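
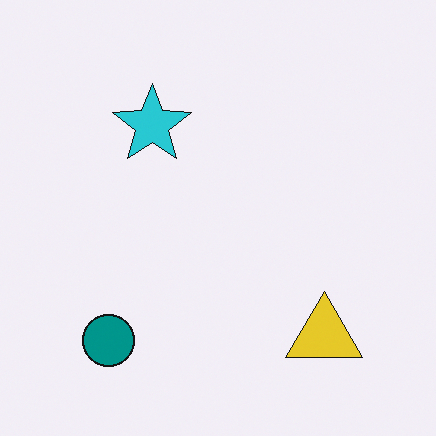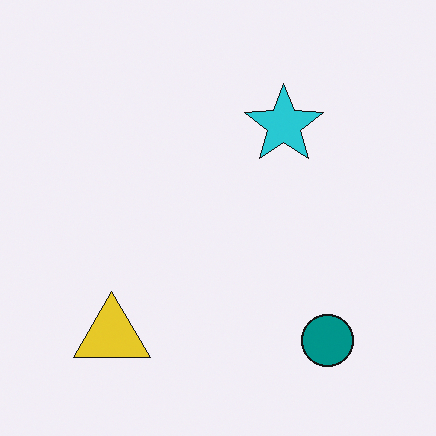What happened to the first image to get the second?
Flipped horizontally (left ↔ right).

The teal circle is in the bottom-left of the first image and the bottom-right of the second — shapes on opposite sides of the vertical midline have swapped in a mirror flip.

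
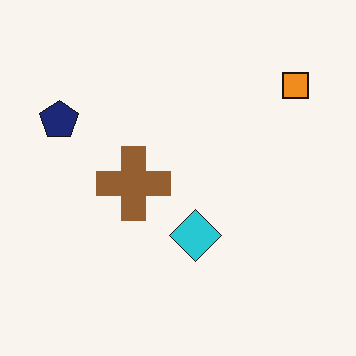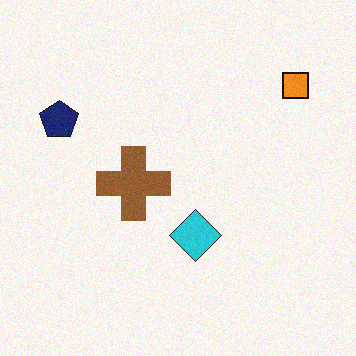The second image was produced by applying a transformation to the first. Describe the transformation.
It was degraded with a light layer of grain.

Random speckle covers the whole image, including the flat background.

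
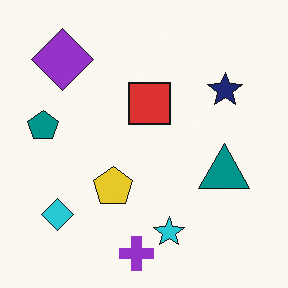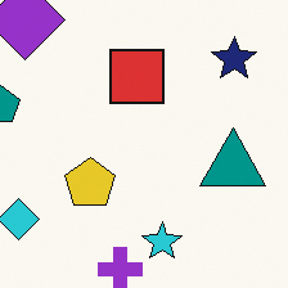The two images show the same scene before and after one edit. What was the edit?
This is the original image cropped slightly and scaled back up.

The visible shapes are larger and the field of view is narrower; shapes near the original edges may be partly or wholly outside the frame — a crop-and-rescale.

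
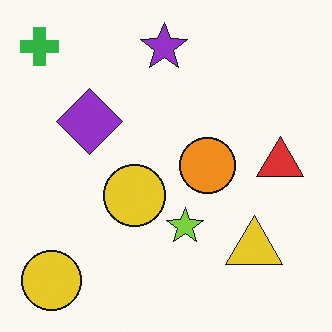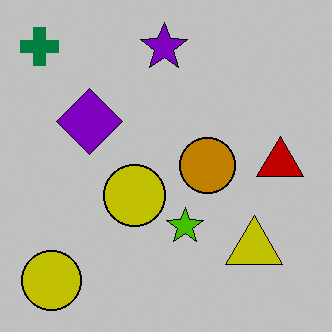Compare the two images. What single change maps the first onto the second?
This is the original image aggressively posterized.

Each flat color has snapped to a coarser quantized level — most visibly, the near-white background has dropped to a flat grey.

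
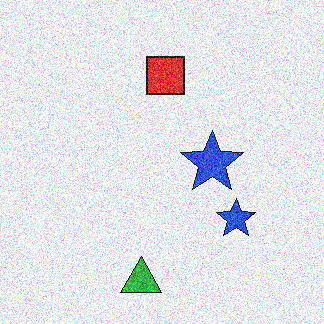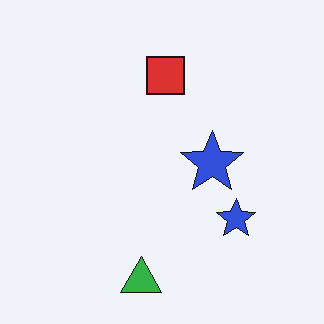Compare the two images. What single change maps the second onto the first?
This is the original image degraded with heavy additive noise.

Random speckle covers the whole image, including the flat background.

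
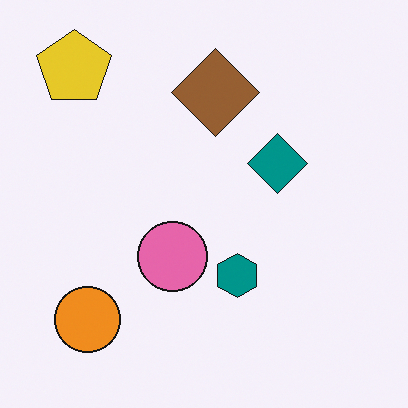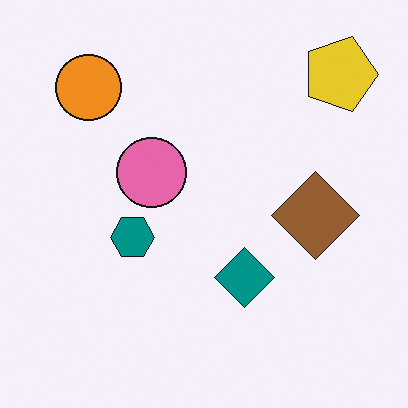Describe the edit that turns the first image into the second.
Rotated 90° clockwise.

The yellow pentagon sits in the top-left of the first image and the top-right of the second — consistent with a whole-image 90° clockwise rotation.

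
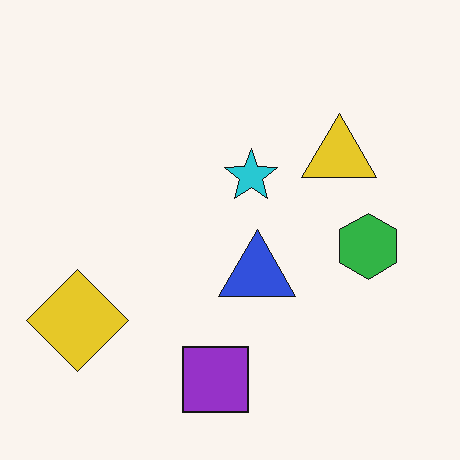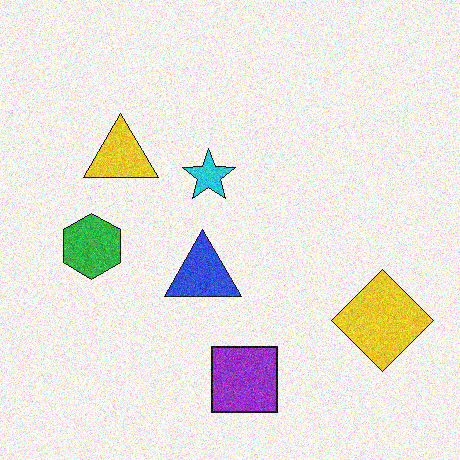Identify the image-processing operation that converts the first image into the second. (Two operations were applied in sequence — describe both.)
The second image is the first degraded with visible gaussian noise, then flipped horizontally (left ↔ right).

Random speckle covers the whole image, including the flat background. The yellow diamond is in the bottom-left of the first image and the bottom-right of the second — shapes on opposite sides of the vertical midline have swapped in a mirror flip.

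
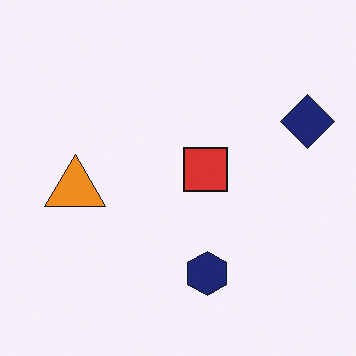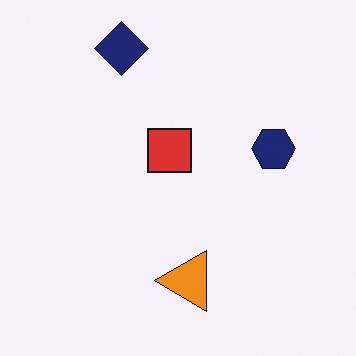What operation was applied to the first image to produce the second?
The image was rotated 90° counter-clockwise.

The navy diamond sits in the right of the first image and the top of the second — consistent with a whole-image 90° counter-clockwise rotation.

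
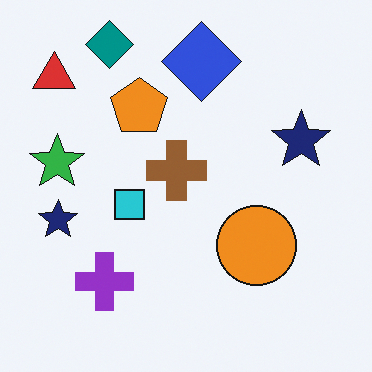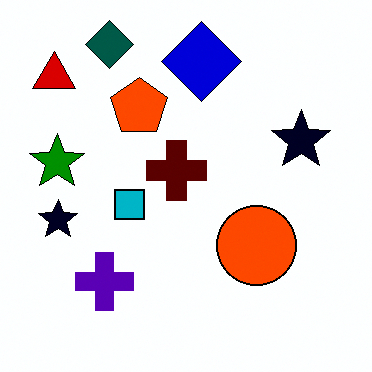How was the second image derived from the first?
The image was boosted in contrast.

Tones are pushed away from mid-grey across the whole image — a global contrast change.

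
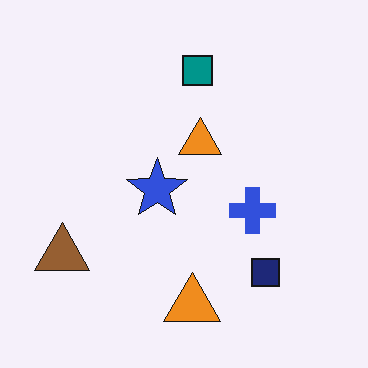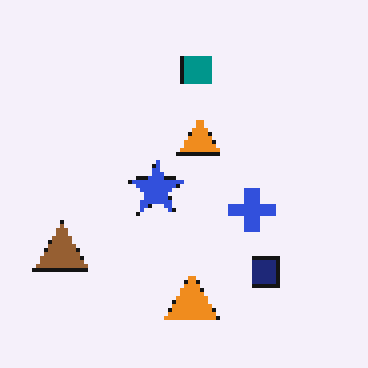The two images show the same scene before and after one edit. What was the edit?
The second image is the first lightly pixelated (a mild mosaic effect).

Shapes are reduced to large square blocks; fine edges and outlines are lost — a downscale-then-upscale (mosaic) effect.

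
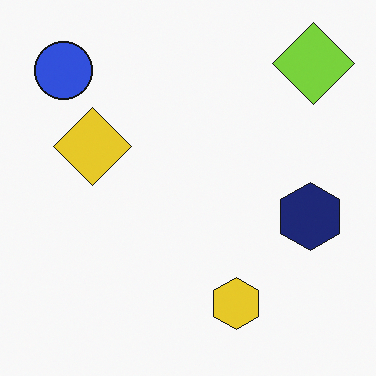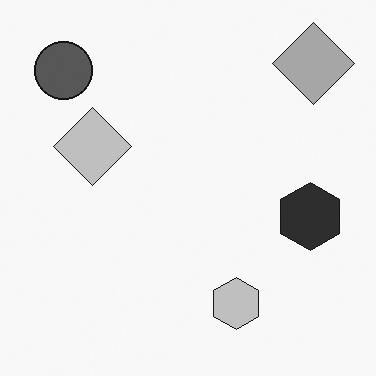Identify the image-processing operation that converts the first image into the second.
The second image is the first converted to grayscale.

All color is removed — every shape is now a shade of grey.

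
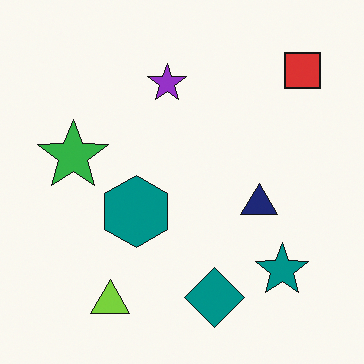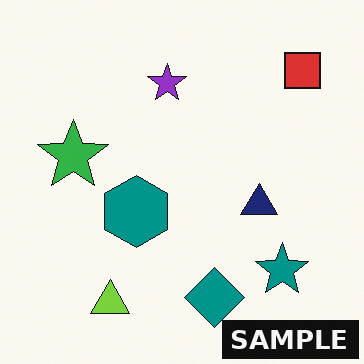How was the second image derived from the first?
Watermarked with the text "SAMPLE" in the lower-right corner.

A dark label reading "SAMPLE" appears in the lower-right corner.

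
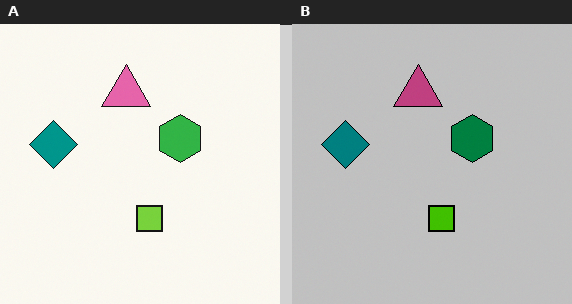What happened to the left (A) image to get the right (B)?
The image was heavily posterized to just a handful of flat colors.

Each flat color has snapped to a coarser quantized level — most visibly, the near-white background has dropped to a flat grey.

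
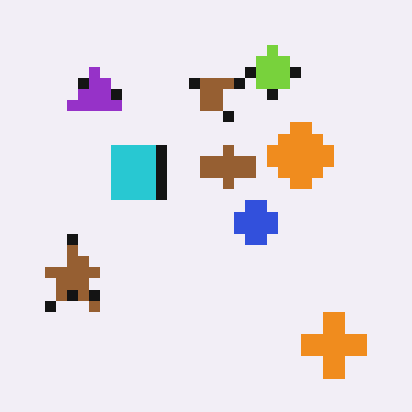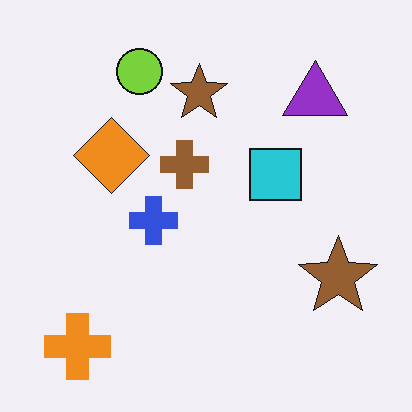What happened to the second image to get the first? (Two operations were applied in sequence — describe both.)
This is the original image heavily pixelated into large blocks, then flipped horizontally (left ↔ right).

Shapes are reduced to large square blocks; fine edges and outlines are lost — a downscale-then-upscale (mosaic) effect. The orange cross is in the bottom-left of the second image and the bottom-right of the first — shapes on opposite sides of the vertical midline have swapped in a mirror flip.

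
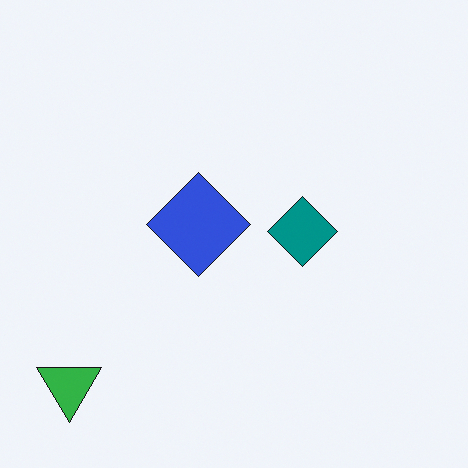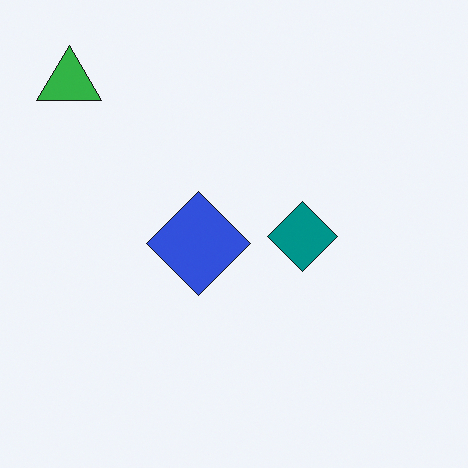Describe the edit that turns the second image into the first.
The image was flipped vertically (top ↔ bottom).

The green triangle is in the top-left of the second image and the bottom-left of the first — shapes on opposite sides of the horizontal midline have swapped in a mirror flip.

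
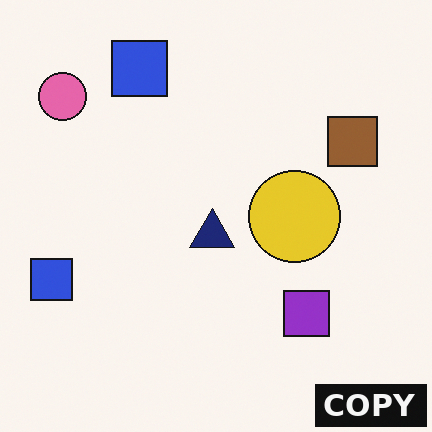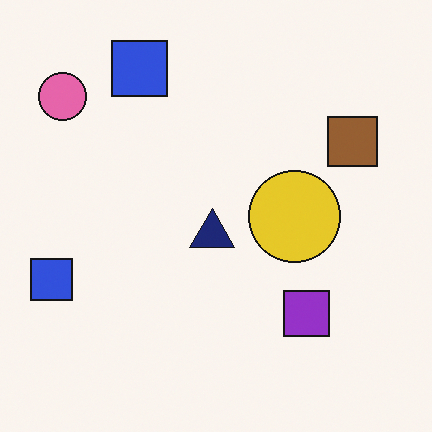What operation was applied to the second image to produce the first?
It was watermarked with the text "COPY" in the lower-right corner.

A dark label reading "COPY" appears in the lower-right corner.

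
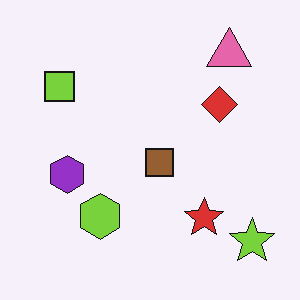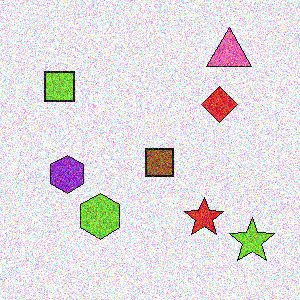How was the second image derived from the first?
The transformation is: degraded with heavy additive noise.

Random speckle covers the whole image, including the flat background.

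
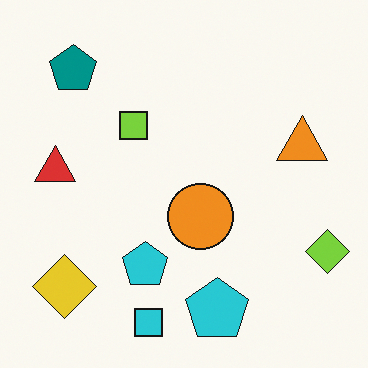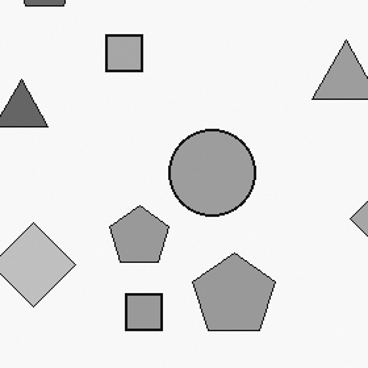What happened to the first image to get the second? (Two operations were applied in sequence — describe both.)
Converted to grayscale, then cropped to a modestly smaller region and rescaled.

All color is removed — every shape is now a shade of grey. The visible shapes are larger and the field of view is narrower; shapes near the original edges may be partly or wholly outside the frame — a crop-and-rescale.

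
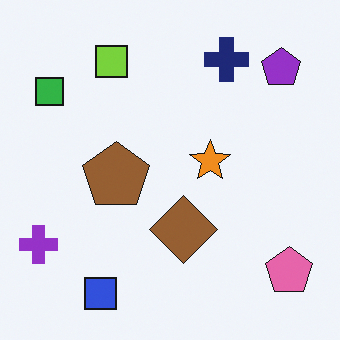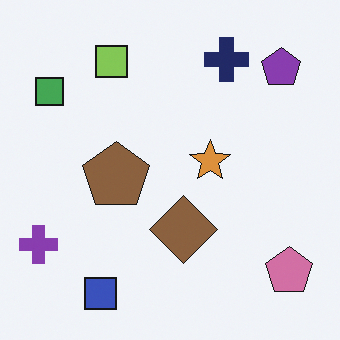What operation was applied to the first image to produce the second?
It was slightly desaturated.

All colors are more muted and greyish — a global saturation change.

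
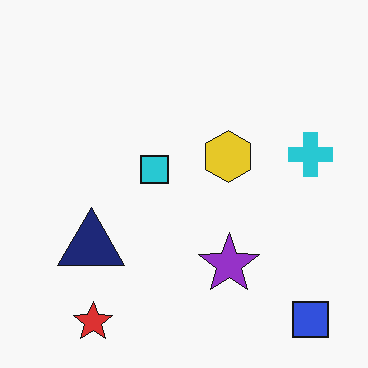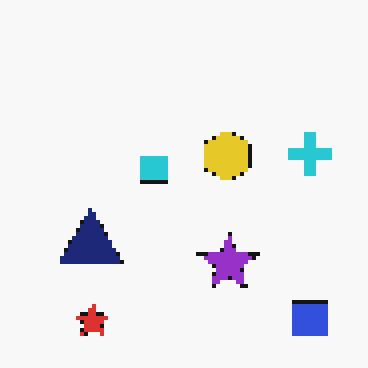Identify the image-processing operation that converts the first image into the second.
It was lightly pixelated (a mild mosaic effect).

Shapes are reduced to large square blocks; fine edges and outlines are lost — a downscale-then-upscale (mosaic) effect.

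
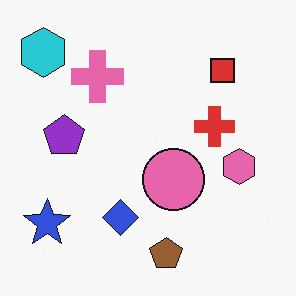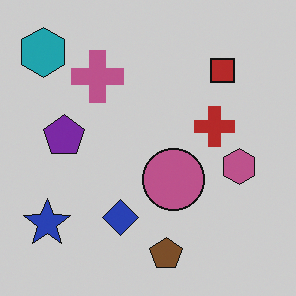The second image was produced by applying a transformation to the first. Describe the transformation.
Darkened a little.

Every pixel — background and shapes alike — is uniformly darkened.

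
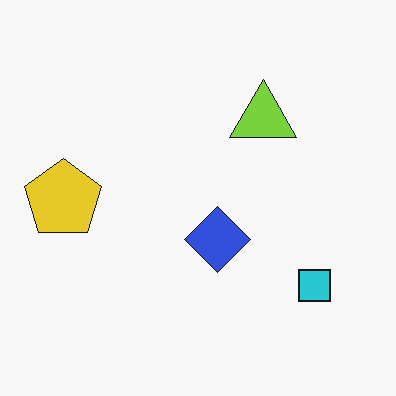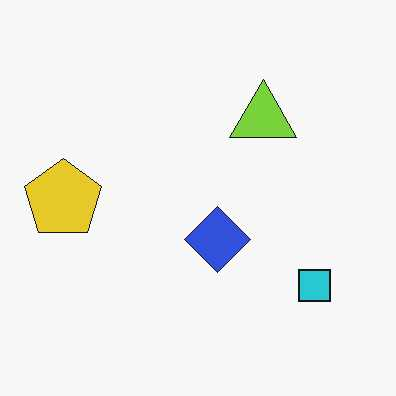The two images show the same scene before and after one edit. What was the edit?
This is the original image given moderate JPEG compression.

Blocky 8×8 compression artifacts appear around shape edges and the flat background shows ringing — characteristic JPEG degradation.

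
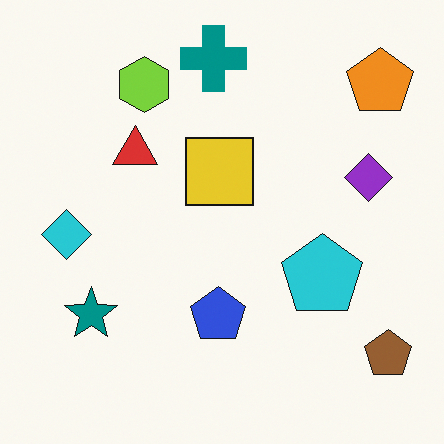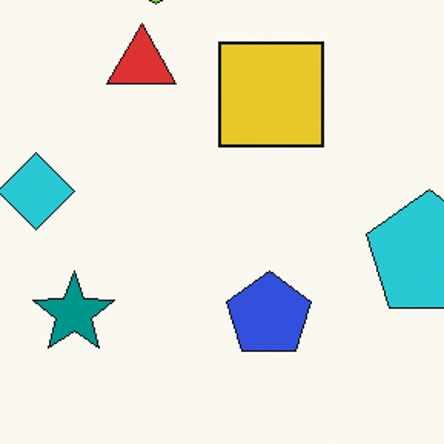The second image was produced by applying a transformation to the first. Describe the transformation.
The second image is the first cropped slightly and scaled back up.

The visible shapes are larger and the field of view is narrower; shapes near the original edges may be partly or wholly outside the frame — a crop-and-rescale.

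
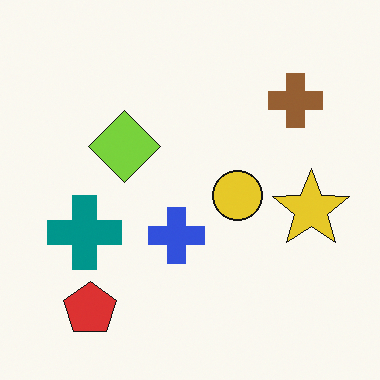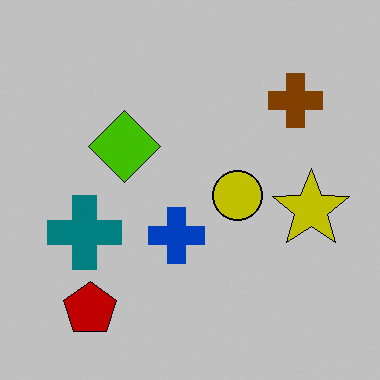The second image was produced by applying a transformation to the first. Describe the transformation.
This is the original image aggressively posterized.

Each flat color has snapped to a coarser quantized level — most visibly, the near-white background has dropped to a flat grey.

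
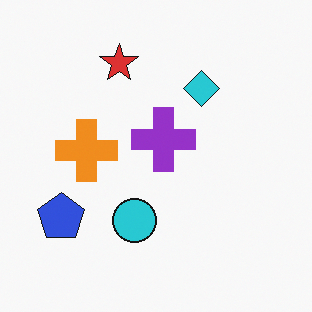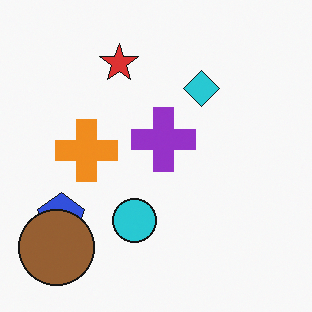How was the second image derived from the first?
The image was overlaid with an additional brown circle.

A brown circle appears in the second image that is absent from the first.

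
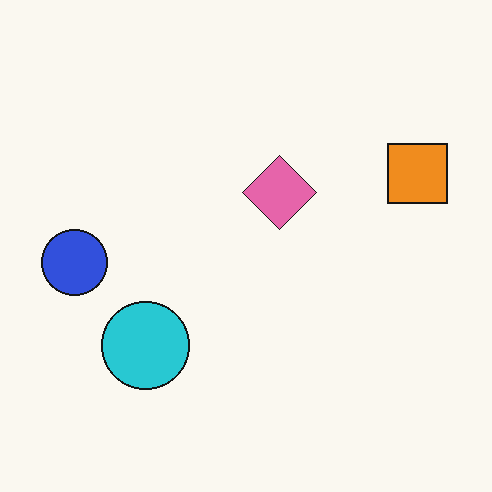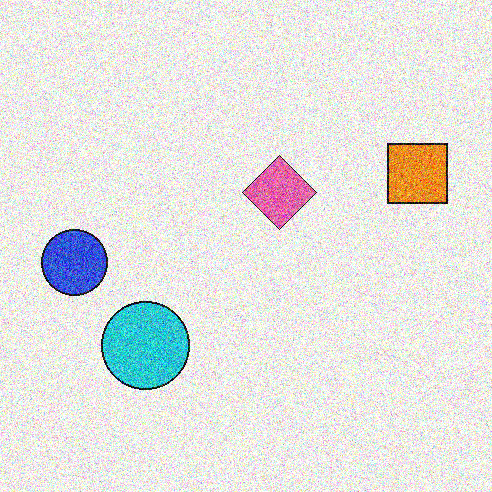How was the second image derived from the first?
Degraded with heavy additive noise.

Random speckle covers the whole image, including the flat background.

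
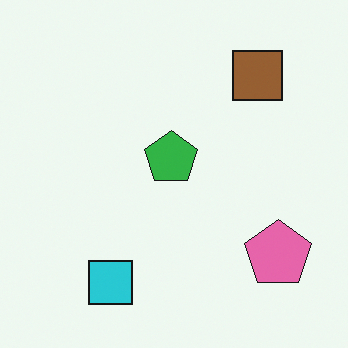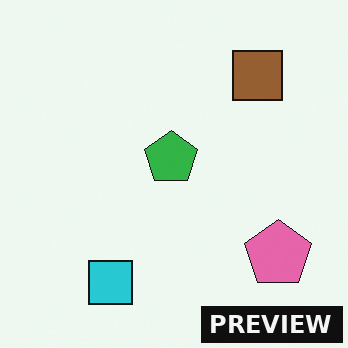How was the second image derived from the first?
The image was watermarked with the text "PREVIEW" in the lower-right corner.

A dark label reading "PREVIEW" appears in the lower-right corner.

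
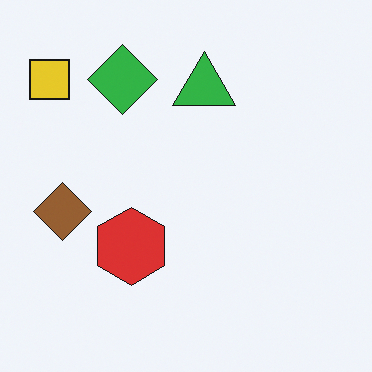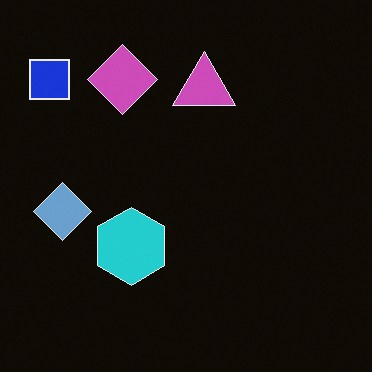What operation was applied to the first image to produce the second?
The image was color-inverted (negative).

The light background has become dark and every shape's color is its complement — a photographic negative.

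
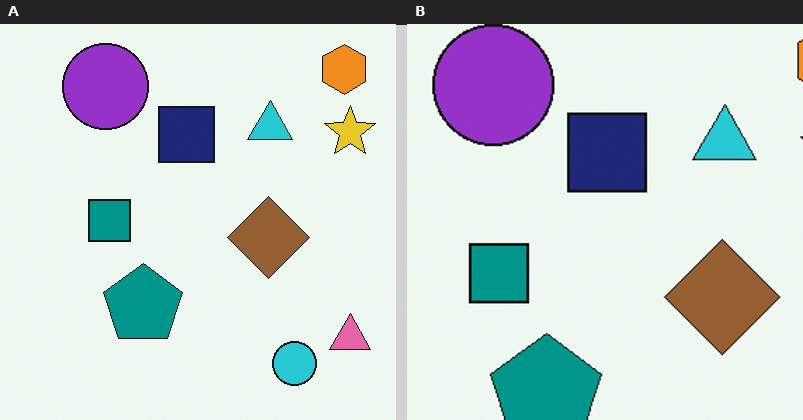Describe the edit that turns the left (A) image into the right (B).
Cropped slightly and scaled back up.

The visible shapes are larger and the field of view is narrower; shapes near the original edges may be partly or wholly outside the frame — a crop-and-rescale.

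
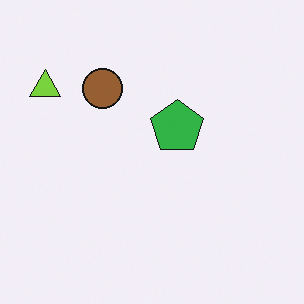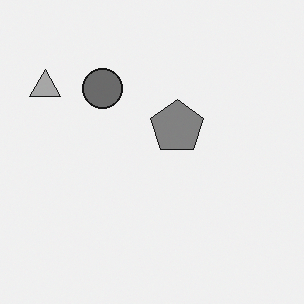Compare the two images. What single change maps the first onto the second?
This is the original image converted to grayscale.

All color is removed — every shape is now a shade of grey.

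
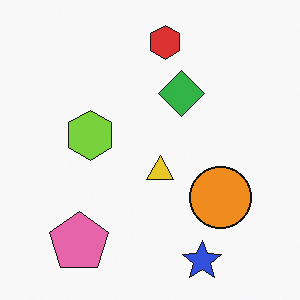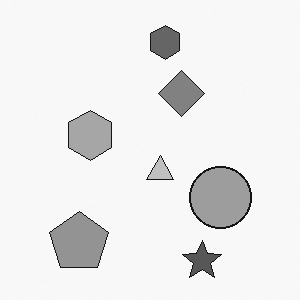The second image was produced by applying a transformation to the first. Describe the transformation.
The second image is the first converted to grayscale.

All color is removed — every shape is now a shade of grey.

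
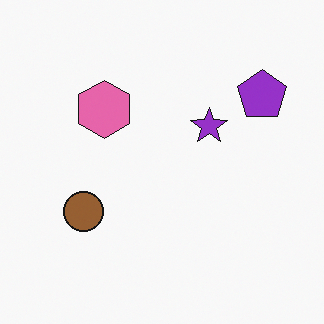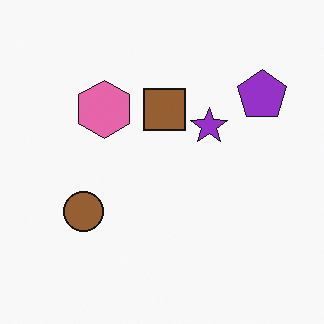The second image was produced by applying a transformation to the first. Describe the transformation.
It was overlaid with an additional brown square.

A brown square appears in the second image that is absent from the first.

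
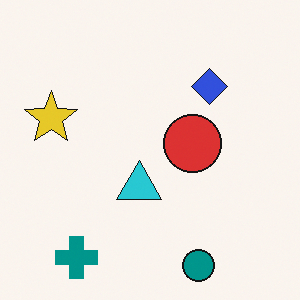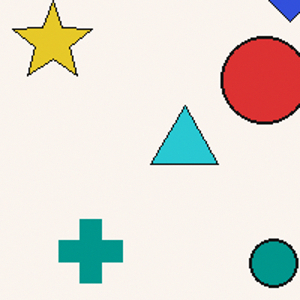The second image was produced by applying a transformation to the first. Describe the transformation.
The image was cropped slightly and scaled back up.

The visible shapes are larger and the field of view is narrower; shapes near the original edges may be partly or wholly outside the frame — a crop-and-rescale.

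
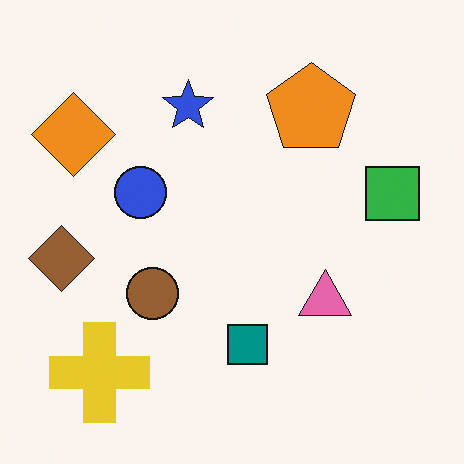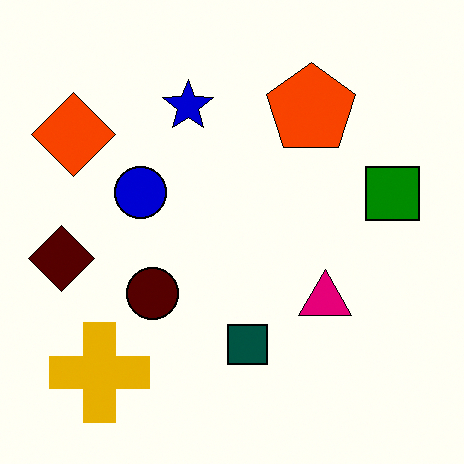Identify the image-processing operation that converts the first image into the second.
Given much higher contrast.

Tones are pushed away from mid-grey across the whole image — a global contrast change.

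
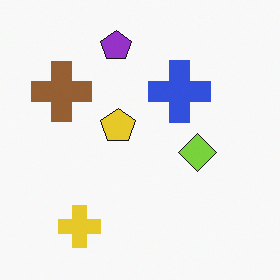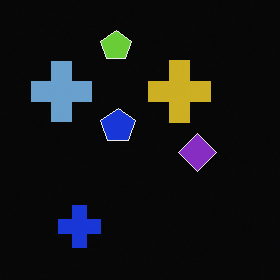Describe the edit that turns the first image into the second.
Color-inverted (negative).

The light background has become dark and every shape's color is its complement — a photographic negative.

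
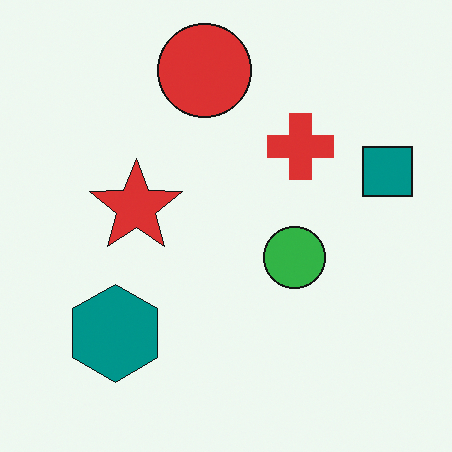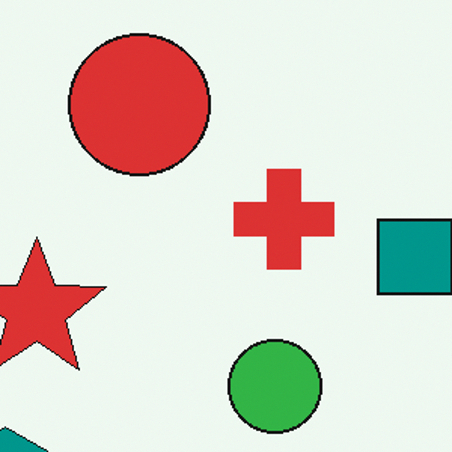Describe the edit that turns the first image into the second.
The second image is the first cropped slightly and scaled back up.

The visible shapes are larger and the field of view is narrower; shapes near the original edges may be partly or wholly outside the frame — a crop-and-rescale.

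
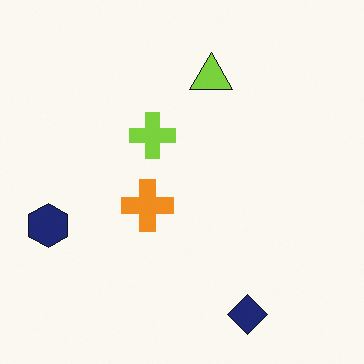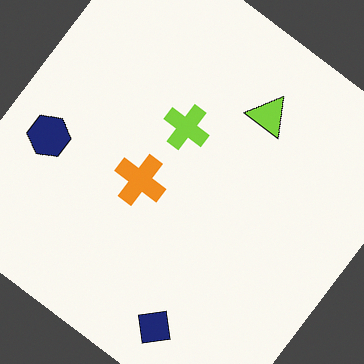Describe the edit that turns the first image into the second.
This is the original image rotated clockwise by a large amount — several tens of degrees.

Every shape is tilted by the same angle and the image corners show triangular fill wedges — a whole-image rotation by a non-right angle.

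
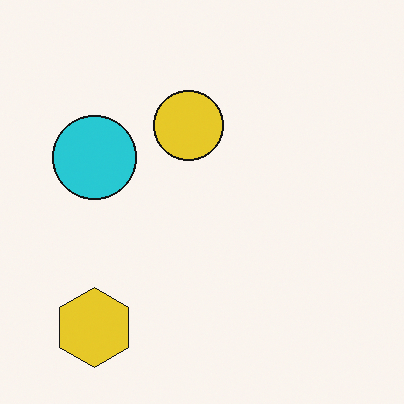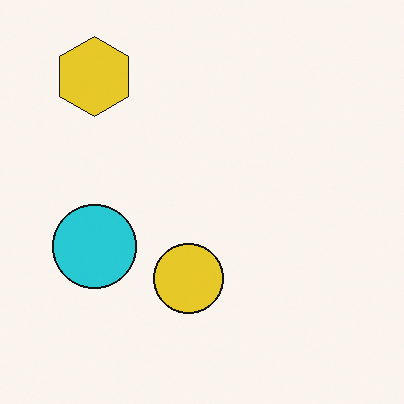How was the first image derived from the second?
The transformation is: flipped vertically (top ↔ bottom).

The yellow hexagon is in the top-left of the second image and the bottom-left of the first — shapes on opposite sides of the horizontal midline have swapped in a mirror flip.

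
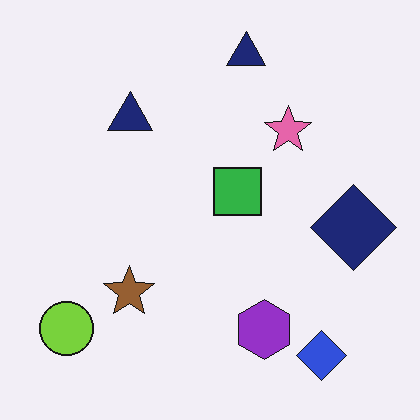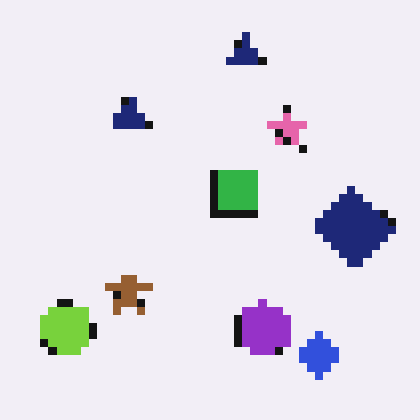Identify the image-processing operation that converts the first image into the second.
Pixelated into visible square blocks.

Shapes are reduced to large square blocks; fine edges and outlines are lost — a downscale-then-upscale (mosaic) effect.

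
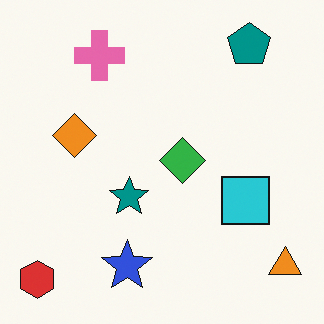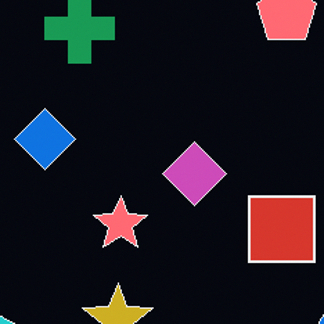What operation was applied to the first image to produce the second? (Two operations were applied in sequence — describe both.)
It was color-inverted (negative), then cropped to a modestly smaller region and rescaled.

The light background has become dark and every shape's color is its complement — a photographic negative. The visible shapes are larger and the field of view is narrower; shapes near the original edges may be partly or wholly outside the frame — a crop-and-rescale.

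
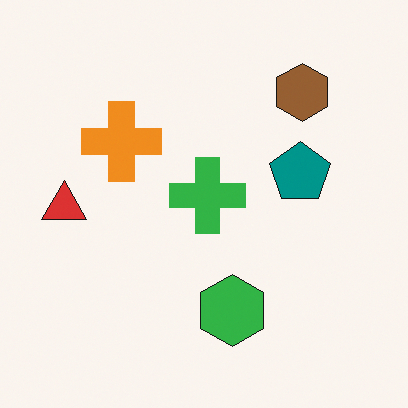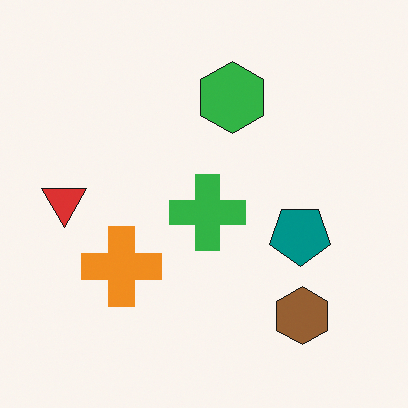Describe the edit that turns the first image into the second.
The transformation is: flipped vertically (top ↔ bottom).

The brown hexagon is in the top-right of the first image and the bottom-right of the second — shapes on opposite sides of the horizontal midline have swapped in a mirror flip.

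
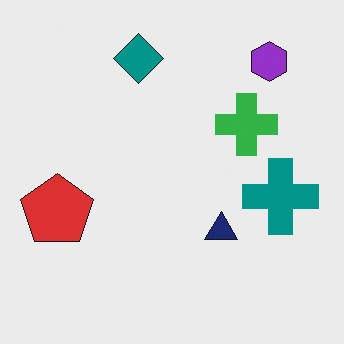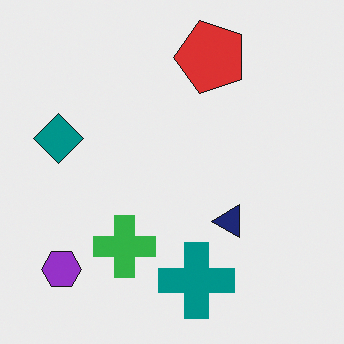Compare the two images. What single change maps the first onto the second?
This is the original image transposed (reflected across the top-left ↔ bottom-right diagonal).

Shapes have swapped their row and column positions — what was in the top-right is now in the bottom-left — a diagonal reflection.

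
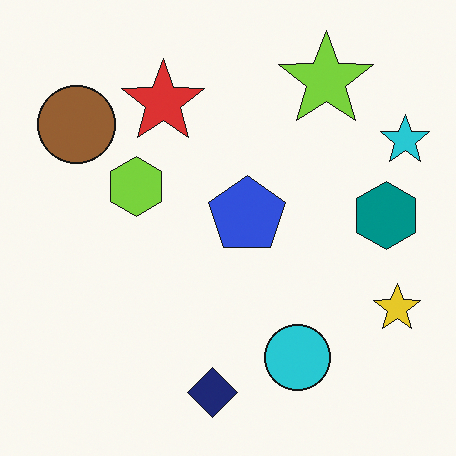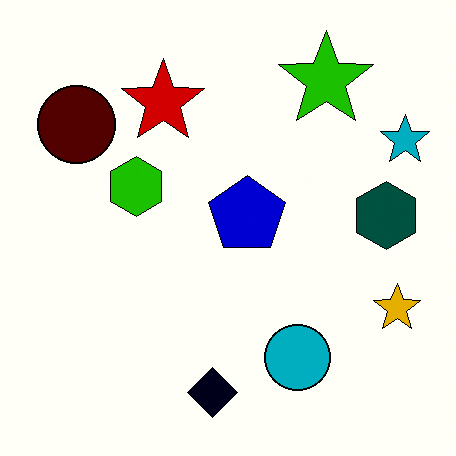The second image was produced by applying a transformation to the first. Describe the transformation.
The second image is the first boosted in contrast.

Tones are pushed away from mid-grey across the whole image — a global contrast change.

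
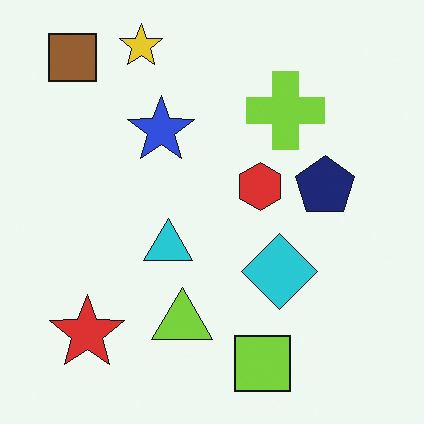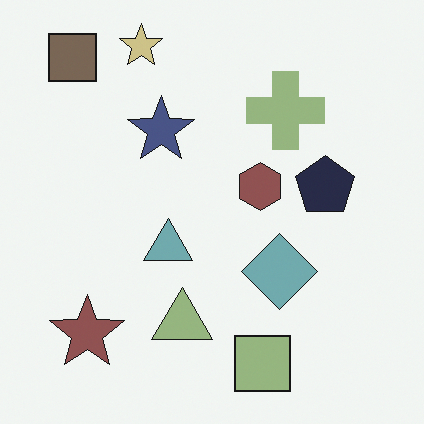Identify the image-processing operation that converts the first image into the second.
The transformation is: heavily desaturated.

All colors are more muted and greyish — a global saturation change.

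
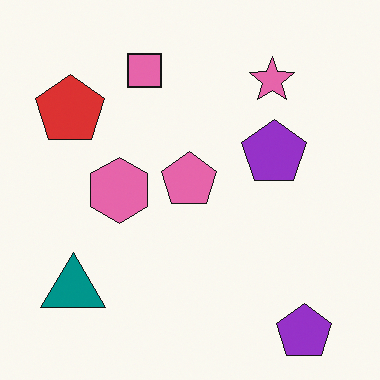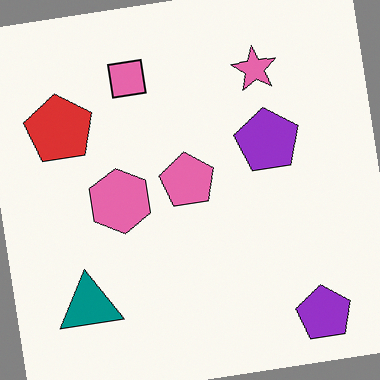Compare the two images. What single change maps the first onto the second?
It was rotated counter-clockwise by a slight angle.

Every shape is tilted by the same angle and the image corners show triangular fill wedges — a whole-image rotation by a non-right angle.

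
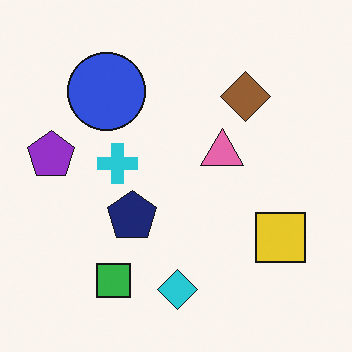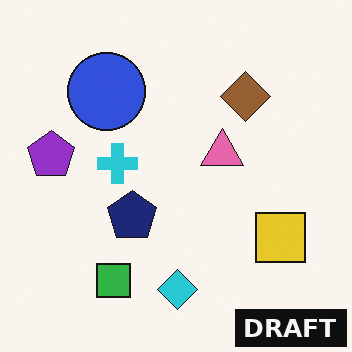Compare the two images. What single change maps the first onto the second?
It was watermarked with the text "DRAFT" in the lower-right corner.

A dark label reading "DRAFT" appears in the lower-right corner.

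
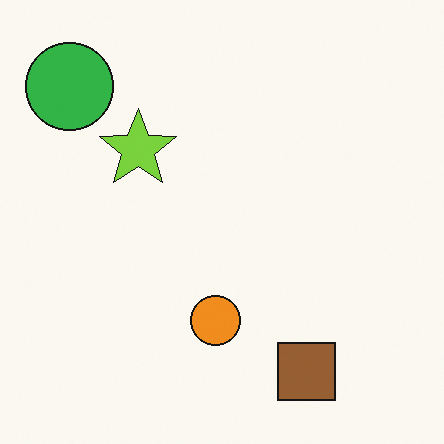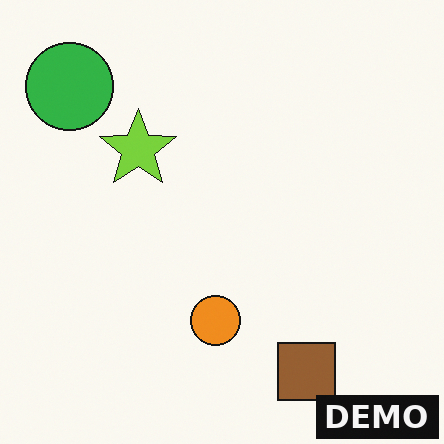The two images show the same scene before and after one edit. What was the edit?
The transformation is: watermarked with the text "DEMO" in the lower-right corner.

A dark label reading "DEMO" appears in the lower-right corner.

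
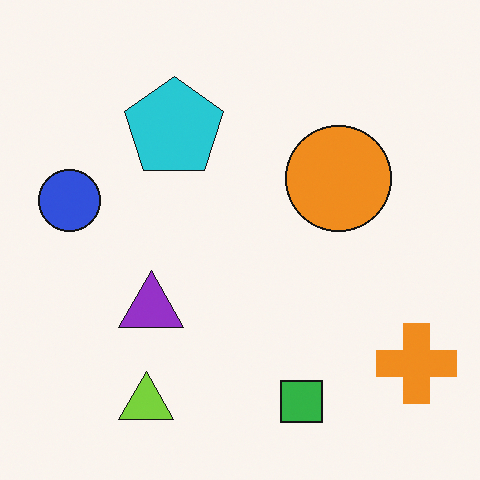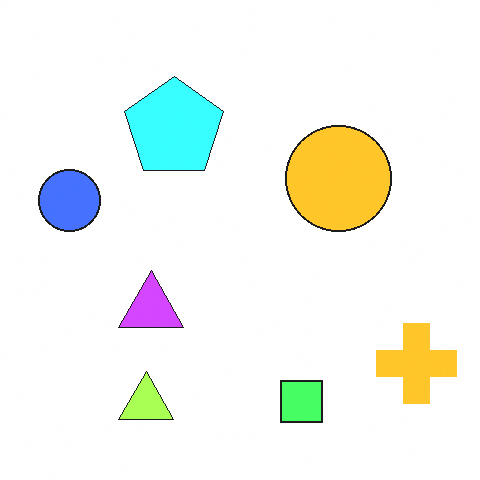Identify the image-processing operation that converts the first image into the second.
This is the original image brightened a lot.

Every pixel — background and shapes alike — is uniformly brightened.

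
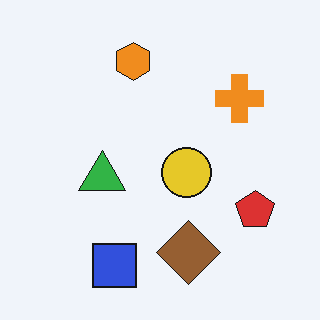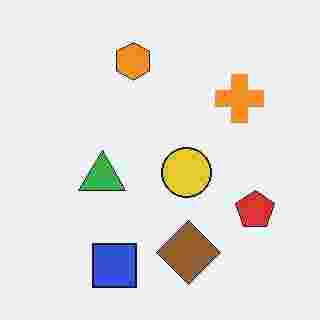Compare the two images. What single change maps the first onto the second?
It was heavily JPEG-compressed with obvious blocking artifacts.

Blocky 8×8 compression artifacts appear around shape edges and the flat background shows ringing — characteristic JPEG degradation.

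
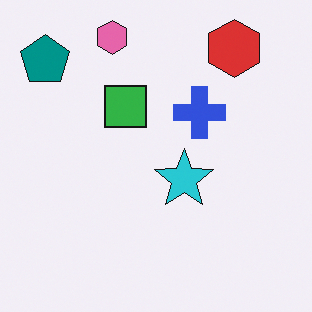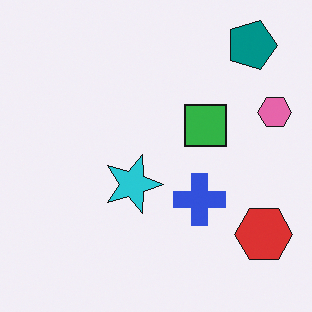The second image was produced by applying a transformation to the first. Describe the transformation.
The image was rotated 90° clockwise.

The teal pentagon sits in the top-left of the first image and the top-right of the second — consistent with a whole-image 90° clockwise rotation.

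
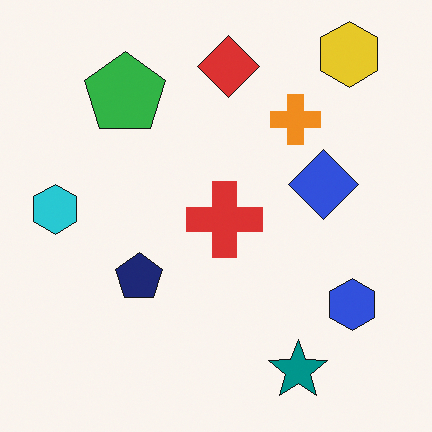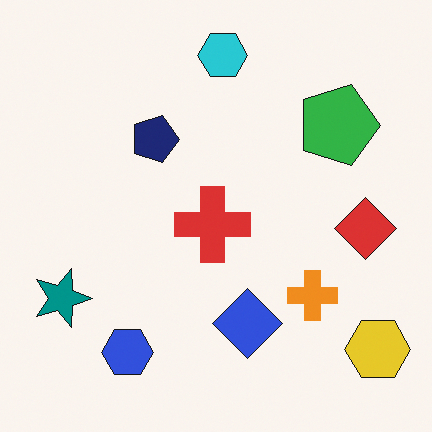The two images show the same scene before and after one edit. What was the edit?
The second image is the first rotated 90° clockwise.

The yellow hexagon sits in the top-right of the first image and the bottom-right of the second — consistent with a whole-image 90° clockwise rotation.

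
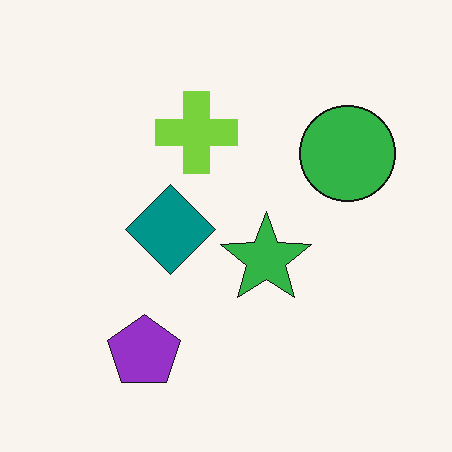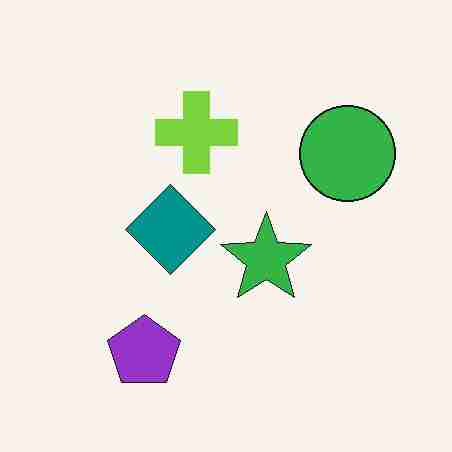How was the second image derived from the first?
It was degraded with heavy JPEG compression.

Blocky 8×8 compression artifacts appear around shape edges and the flat background shows ringing — characteristic JPEG degradation.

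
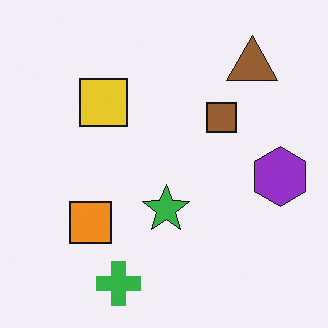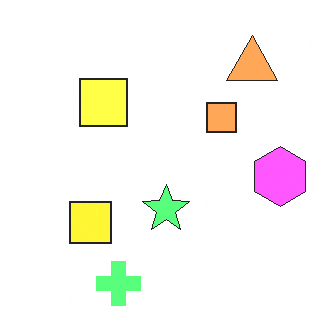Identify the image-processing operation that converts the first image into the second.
The transformation is: noticeably brightened.

Every pixel — background and shapes alike — is uniformly brightened.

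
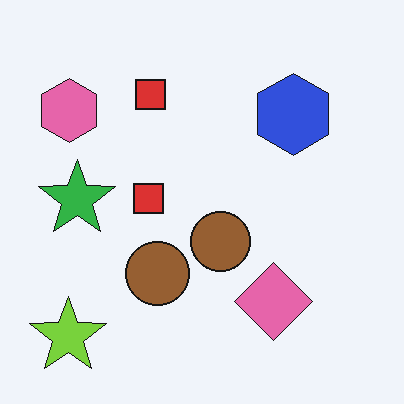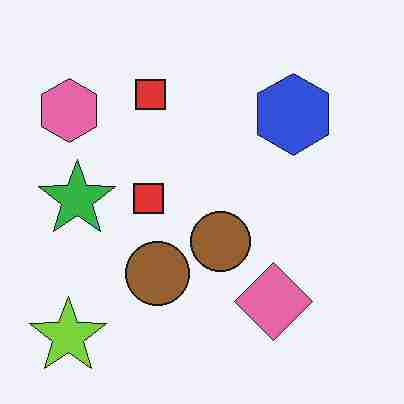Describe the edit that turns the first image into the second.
It was degraded with heavy JPEG compression.

Blocky 8×8 compression artifacts appear around shape edges and the flat background shows ringing — characteristic JPEG degradation.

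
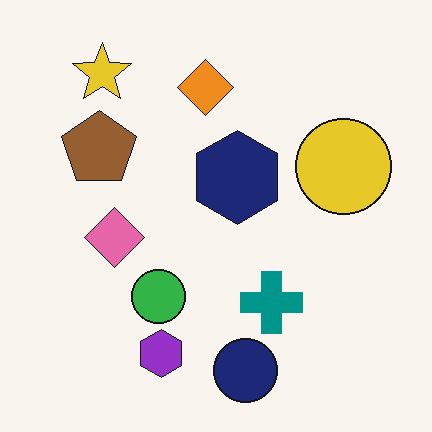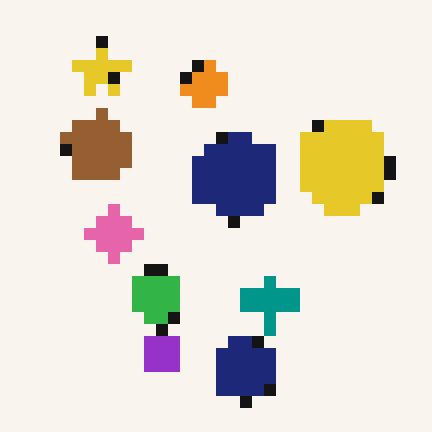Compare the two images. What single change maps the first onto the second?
It was heavily pixelated into large blocks.

Shapes are reduced to large square blocks; fine edges and outlines are lost — a downscale-then-upscale (mosaic) effect.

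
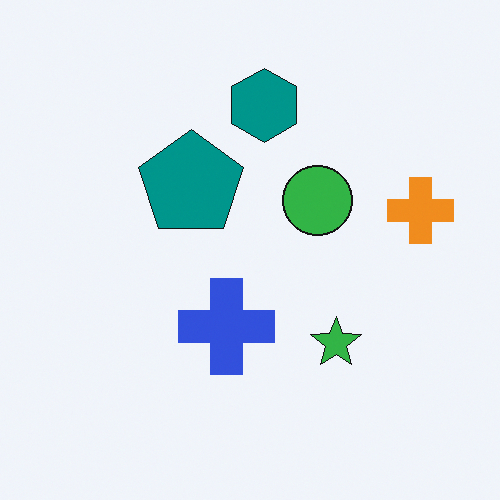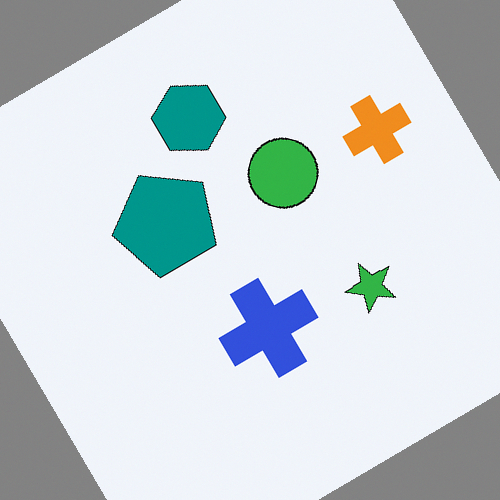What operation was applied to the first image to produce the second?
The transformation is: rotated counter-clockwise by a large amount — several tens of degrees.

Every shape is tilted by the same angle and the image corners show triangular fill wedges — a whole-image rotation by a non-right angle.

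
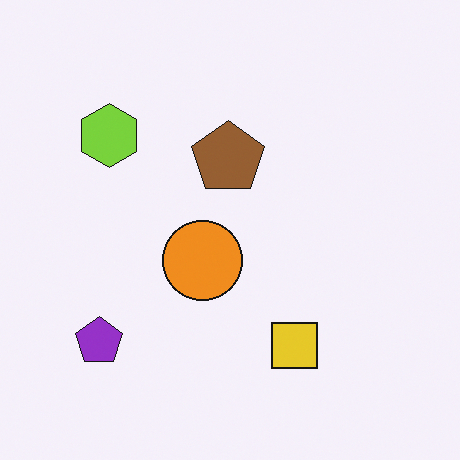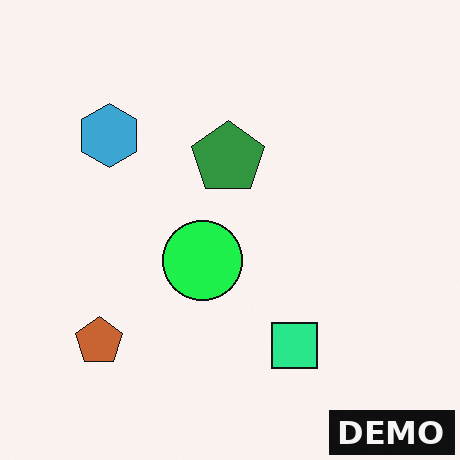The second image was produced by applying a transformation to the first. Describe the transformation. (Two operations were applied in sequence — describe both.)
The image was hue-shifted through roughly a third of the color wheel, then watermarked with the text "DEMO" in the lower-right corner.

Every shape's color has rotated by the same amount around the hue wheel — a uniform hue shift. A dark label reading "DEMO" appears in the lower-right corner.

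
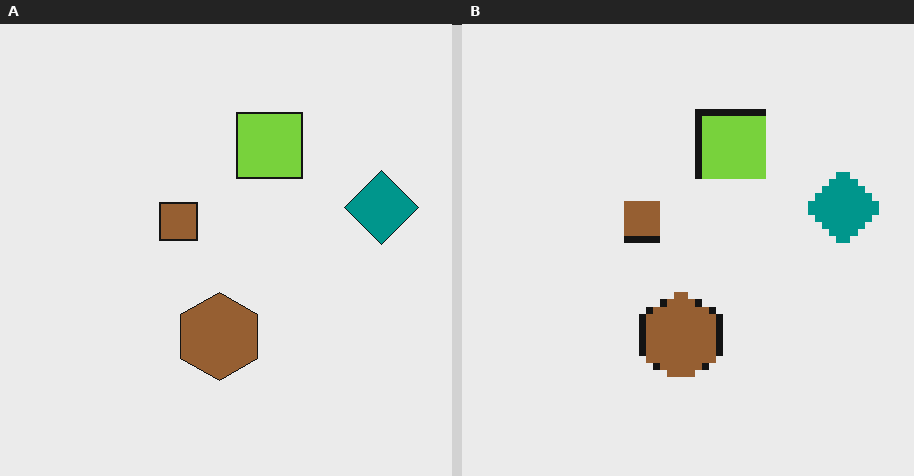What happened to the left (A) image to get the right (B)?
Pixelated into visible square blocks.

Shapes are reduced to large square blocks; fine edges and outlines are lost — a downscale-then-upscale (mosaic) effect.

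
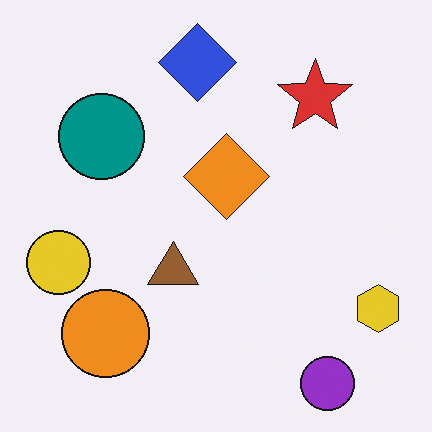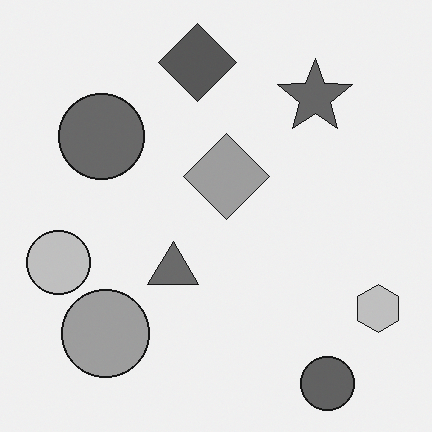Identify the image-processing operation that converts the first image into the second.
This is the original image converted to grayscale.

All color is removed — every shape is now a shade of grey.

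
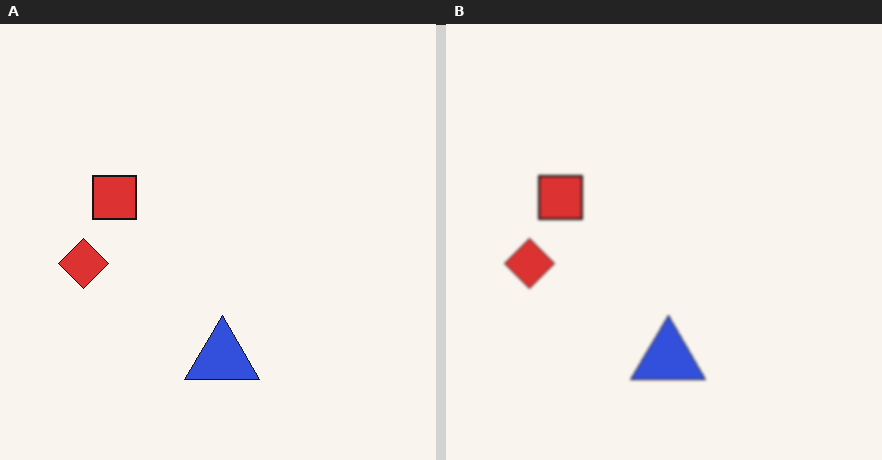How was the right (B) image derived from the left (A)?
This is the original image lightly blurred.

Shape edges and outlines are uniformly softened across the whole image.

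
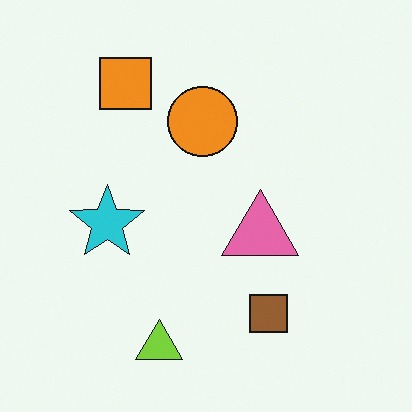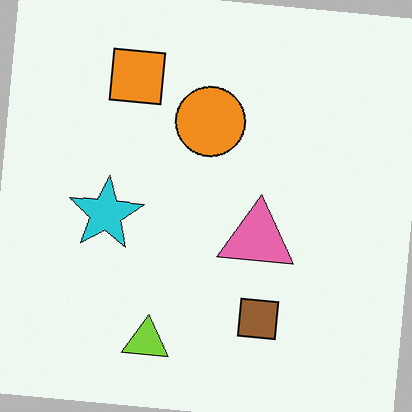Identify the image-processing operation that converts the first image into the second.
Rotated clockwise by a small amount.

Every shape is tilted by the same angle and the image corners show triangular fill wedges — a whole-image rotation by a non-right angle.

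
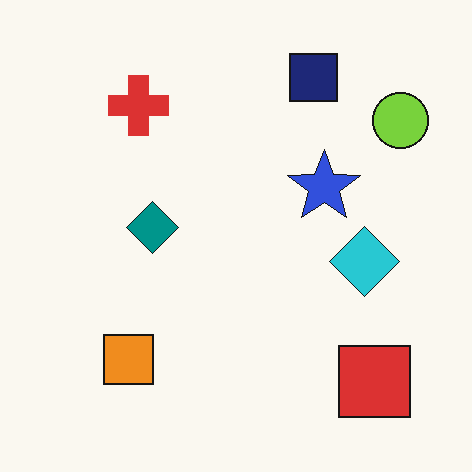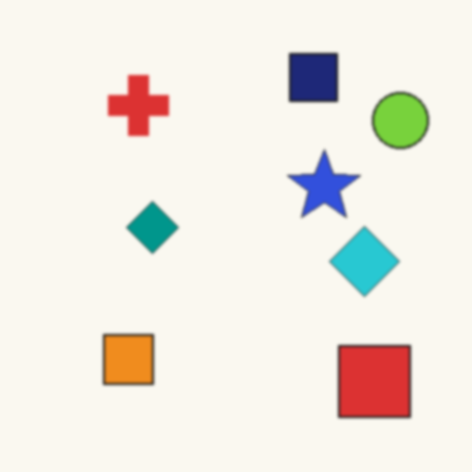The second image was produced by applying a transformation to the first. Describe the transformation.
The image was lightly blurred.

Shape edges and outlines are uniformly softened across the whole image.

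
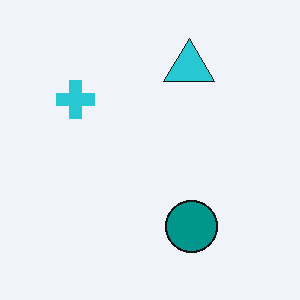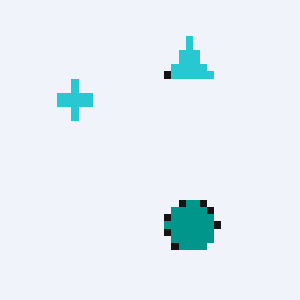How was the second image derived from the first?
This is the original image pixelated into visible square blocks.

Shapes are reduced to large square blocks; fine edges and outlines are lost — a downscale-then-upscale (mosaic) effect.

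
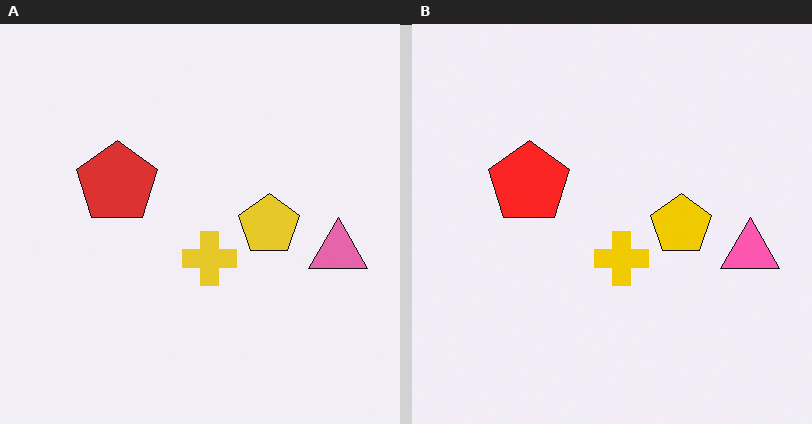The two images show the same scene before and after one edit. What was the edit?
The image was slightly oversaturated.

All colors are more vivid — a global saturation change.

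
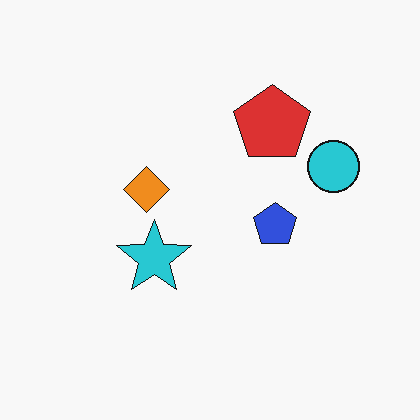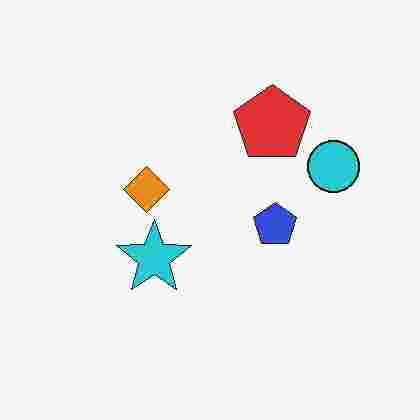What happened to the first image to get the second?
This is the original image heavily JPEG-compressed with obvious blocking artifacts.

Blocky 8×8 compression artifacts appear around shape edges and the flat background shows ringing — characteristic JPEG degradation.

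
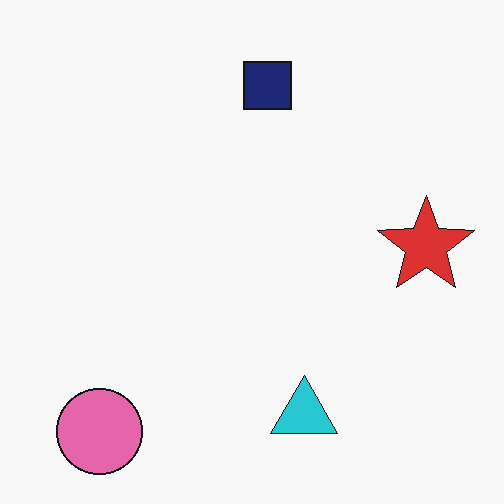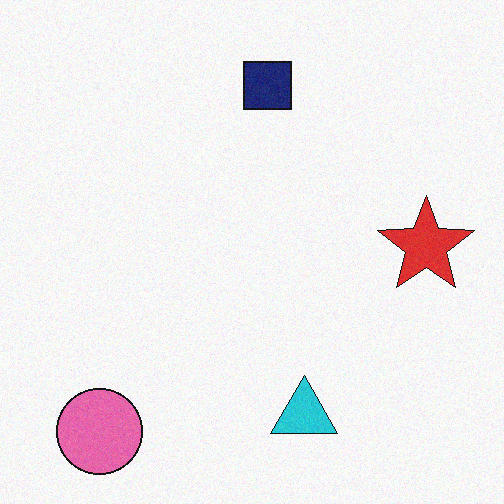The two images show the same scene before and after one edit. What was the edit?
This is the original image degraded with subtle gaussian noise.

Random speckle covers the whole image, including the flat background.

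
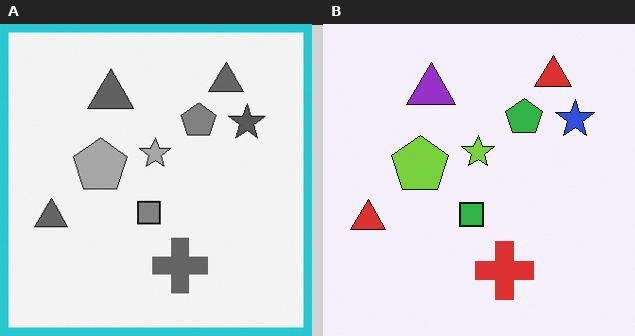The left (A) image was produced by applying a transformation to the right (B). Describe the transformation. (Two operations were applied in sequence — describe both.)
The image was converted to grayscale, then framed with a cyan border.

All color is removed — every shape is now a shade of grey. A solid cyan frame runs around the edge of the left (A) image, with the content slightly shrunk inside it.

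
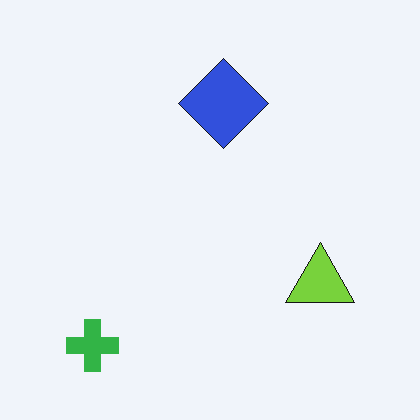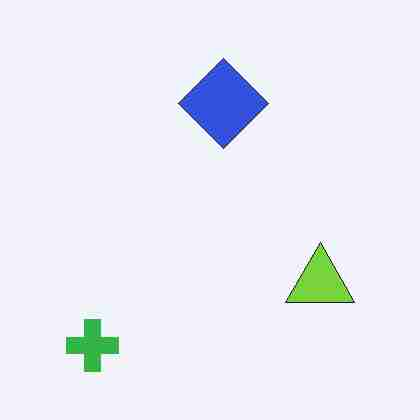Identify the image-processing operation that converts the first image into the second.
It was heavily JPEG-compressed with obvious blocking artifacts.

Blocky 8×8 compression artifacts appear around shape edges and the flat background shows ringing — characteristic JPEG degradation.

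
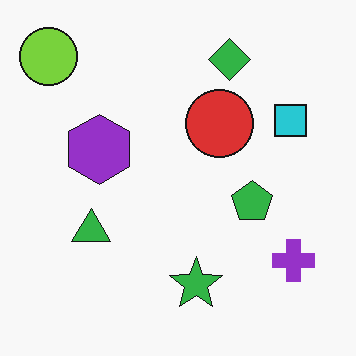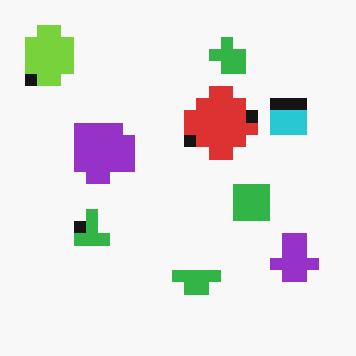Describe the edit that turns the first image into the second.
Heavily pixelated into large blocks.

Shapes are reduced to large square blocks; fine edges and outlines are lost — a downscale-then-upscale (mosaic) effect.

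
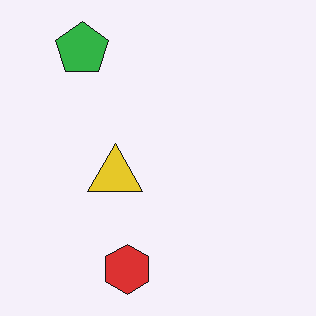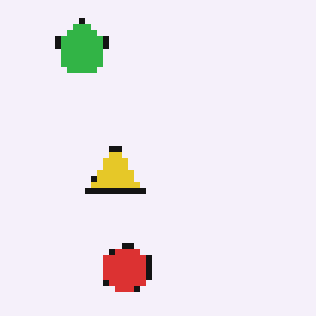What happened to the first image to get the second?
The image was moderately pixelated.

Shapes are reduced to large square blocks; fine edges and outlines are lost — a downscale-then-upscale (mosaic) effect.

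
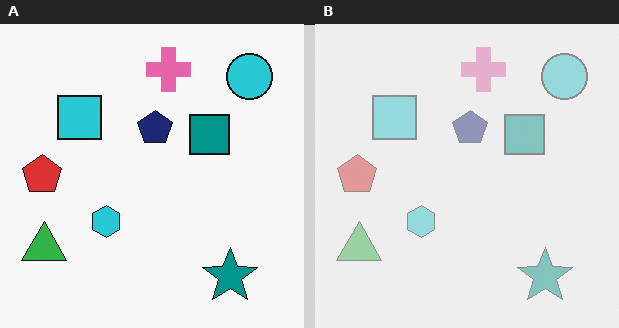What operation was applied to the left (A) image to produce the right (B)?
It was given much lower contrast.

Tones are pushed toward mid-grey across the whole image — a global contrast change.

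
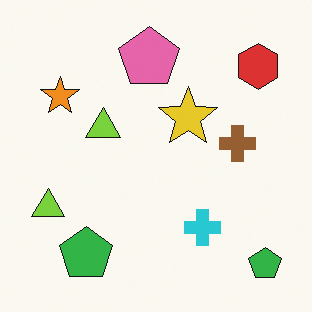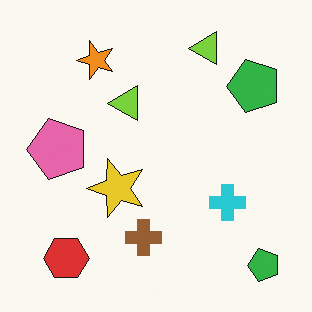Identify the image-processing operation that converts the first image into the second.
Transposed (reflected across the top-left ↔ bottom-right diagonal).

Shapes have swapped their row and column positions — what was in the top-right is now in the bottom-left — a diagonal reflection.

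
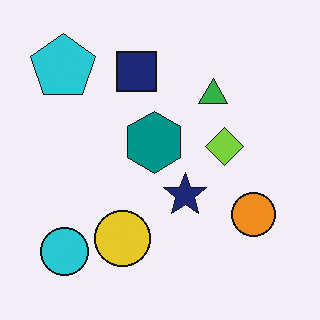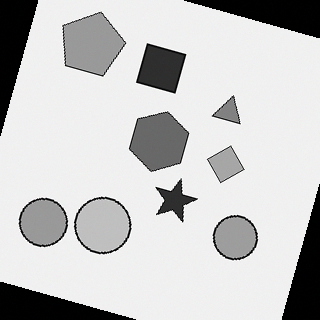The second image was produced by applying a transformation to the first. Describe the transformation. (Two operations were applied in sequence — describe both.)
It was converted to grayscale, then rotated clockwise by a moderate amount.

All color is removed — every shape is now a shade of grey. Every shape is tilted by the same angle and the image corners show triangular fill wedges — a whole-image rotation by a non-right angle.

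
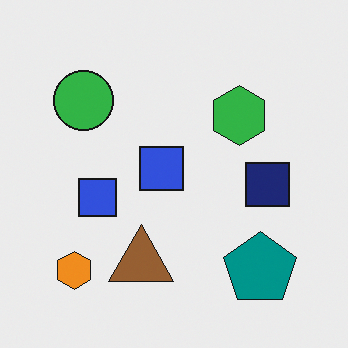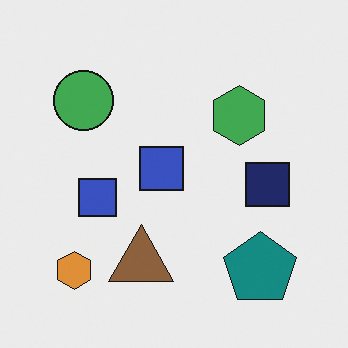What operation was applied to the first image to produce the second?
Slightly desaturated.

All colors are more muted and greyish — a global saturation change.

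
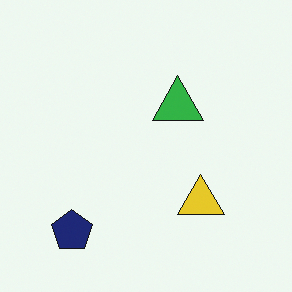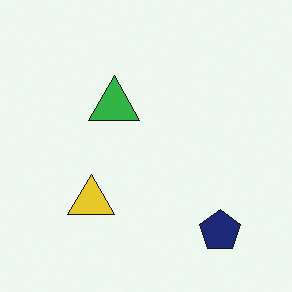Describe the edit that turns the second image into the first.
The image was flipped horizontally (left ↔ right).

The navy pentagon is in the bottom-right of the second image and the bottom-left of the first — shapes on opposite sides of the vertical midline have swapped in a mirror flip.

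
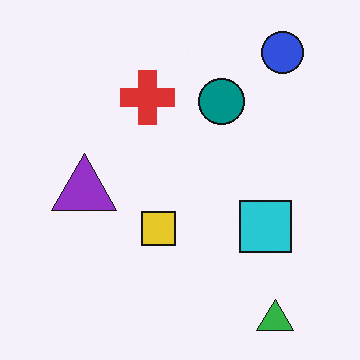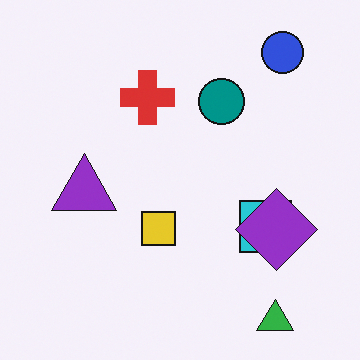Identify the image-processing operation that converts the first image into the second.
The transformation is: overlaid with an additional purple diamond.

A purple diamond appears in the second image that is absent from the first.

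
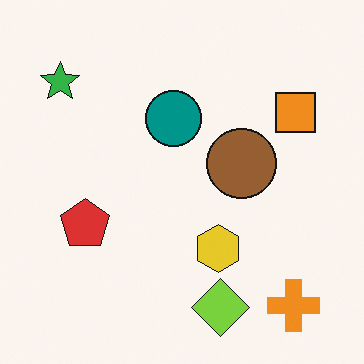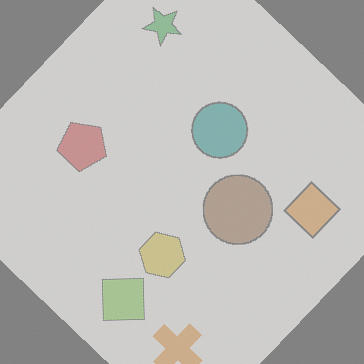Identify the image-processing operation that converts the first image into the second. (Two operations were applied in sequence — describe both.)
The second image is the first rotated clockwise by a large amount — several tens of degrees, then washed out (contrast reduced).

Every shape is tilted by the same angle and the image corners show triangular fill wedges — a whole-image rotation by a non-right angle. Tones are pushed toward mid-grey across the whole image — a global contrast change.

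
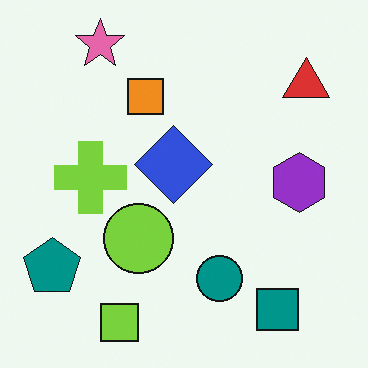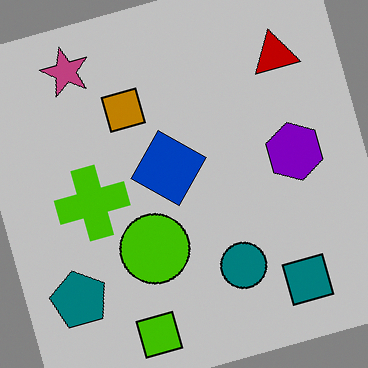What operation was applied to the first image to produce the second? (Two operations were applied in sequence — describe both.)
It was aggressively posterized, then rotated counter-clockwise by a clearly visible amount.

Each flat color has snapped to a coarser quantized level — most visibly, the near-white background has dropped to a flat grey. Every shape is tilted by the same angle and the image corners show triangular fill wedges — a whole-image rotation by a non-right angle.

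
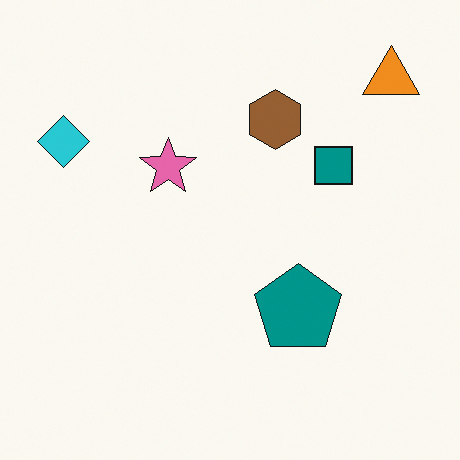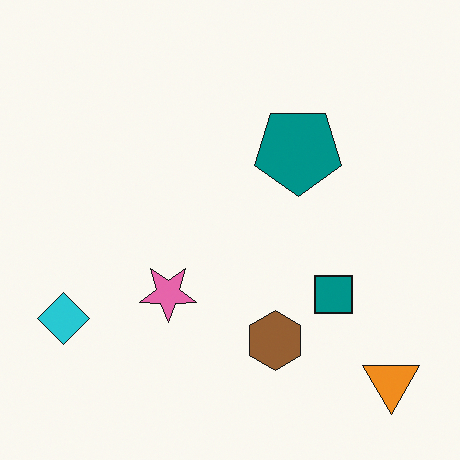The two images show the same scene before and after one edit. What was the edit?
It was flipped vertically (top ↔ bottom).

The orange triangle is in the top-right of the first image and the bottom-right of the second — shapes on opposite sides of the horizontal midline have swapped in a mirror flip.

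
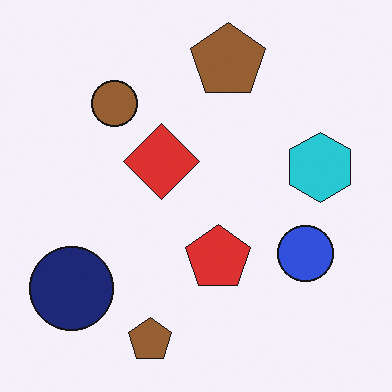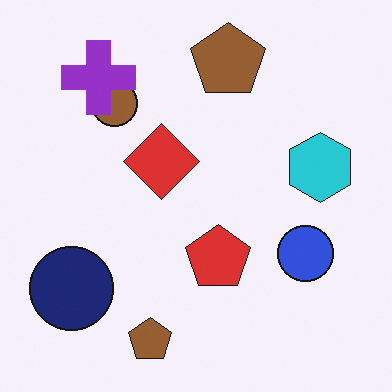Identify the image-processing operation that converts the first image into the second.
The second image is the first overlaid with an additional purple cross.

A purple cross appears in the second image that is absent from the first.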